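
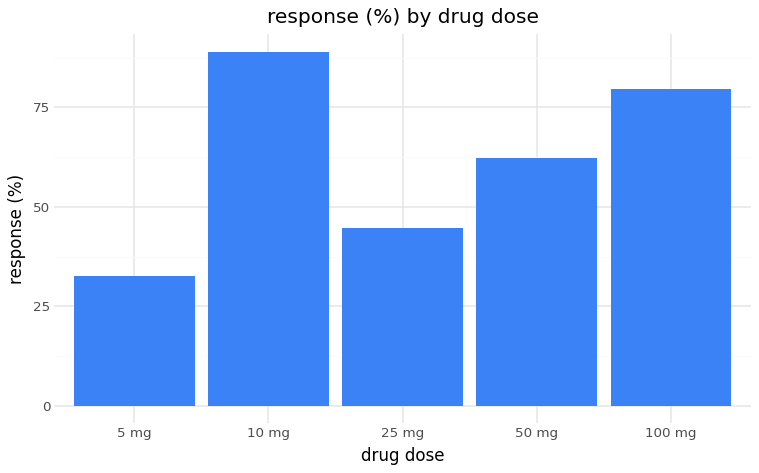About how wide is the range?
Max 10 mg ≈ 90, min 5 mg ≈ 30; range ≈ 60.

≈ 60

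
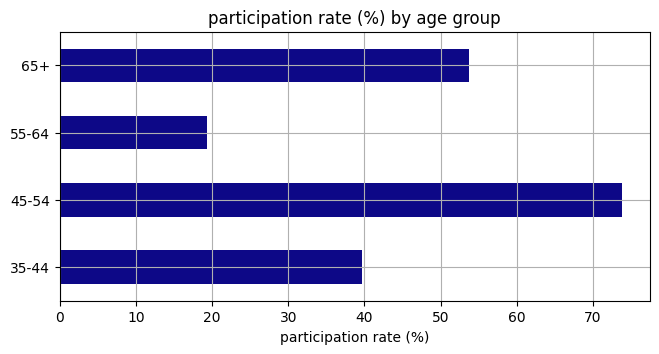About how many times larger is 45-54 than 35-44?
45-54 ≈ 70, 35-44 ≈ 40; 70/40 ≈ 1.75.

≈ 1.75×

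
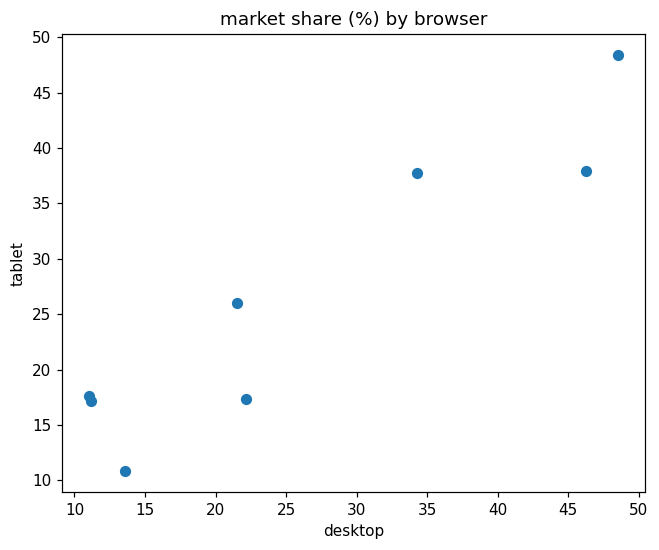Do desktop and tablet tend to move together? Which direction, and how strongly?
positive, strong

Points are positively correlated; strong (|r| ≈ 0.9).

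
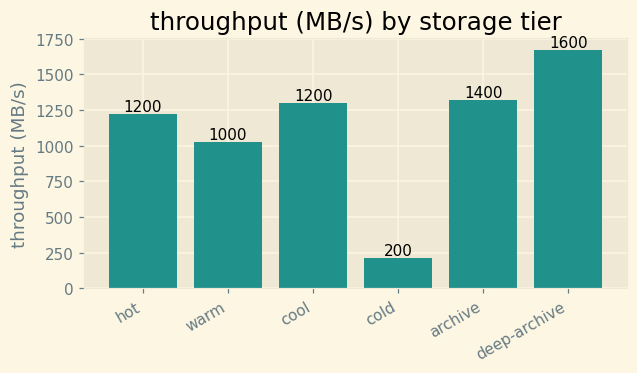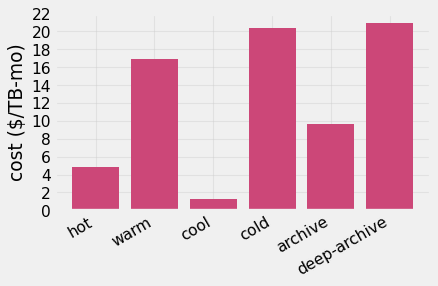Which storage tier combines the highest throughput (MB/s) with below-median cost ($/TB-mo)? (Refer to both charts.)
archive

Chart 2 median cost ($/TB-mo) ≈ 14; below-median storage tiers: hot, cool, archive. Among those, archive has the highest throughput (MB/s) (≈ 1400).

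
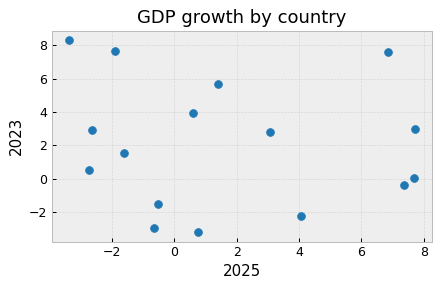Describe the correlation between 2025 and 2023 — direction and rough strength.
no clear correlation

Points are roughly uncorrelated; weak (|r| ≈ 0.1).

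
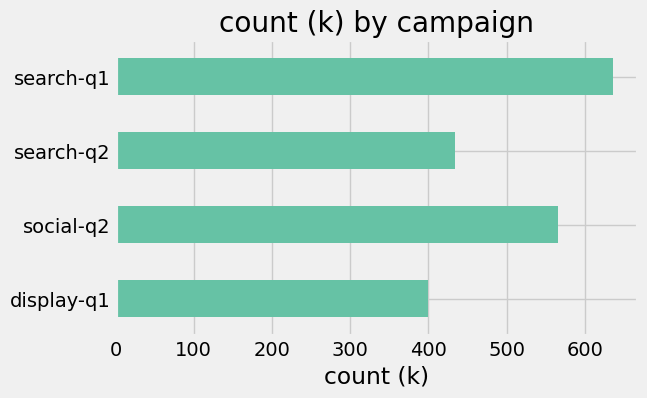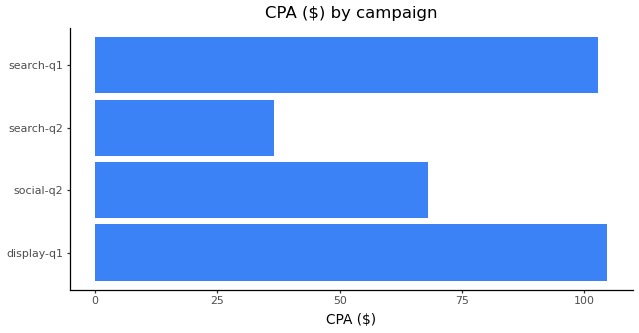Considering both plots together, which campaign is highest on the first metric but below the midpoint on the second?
social-q2

Chart 2 median CPA ($) ≈ 90; below-median campaigns: social-q2, search-q2. Among those, social-q2 has the highest count (k) (≈ 600).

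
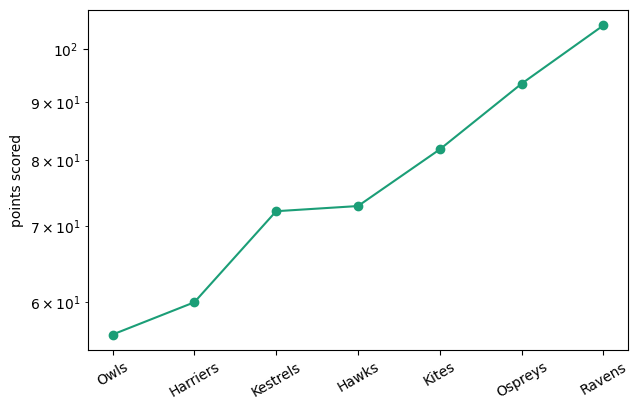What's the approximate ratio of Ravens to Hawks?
Ravens ≈ 105, Hawks ≈ 75; 105/75 ≈ 1.4.

≈ 1.4×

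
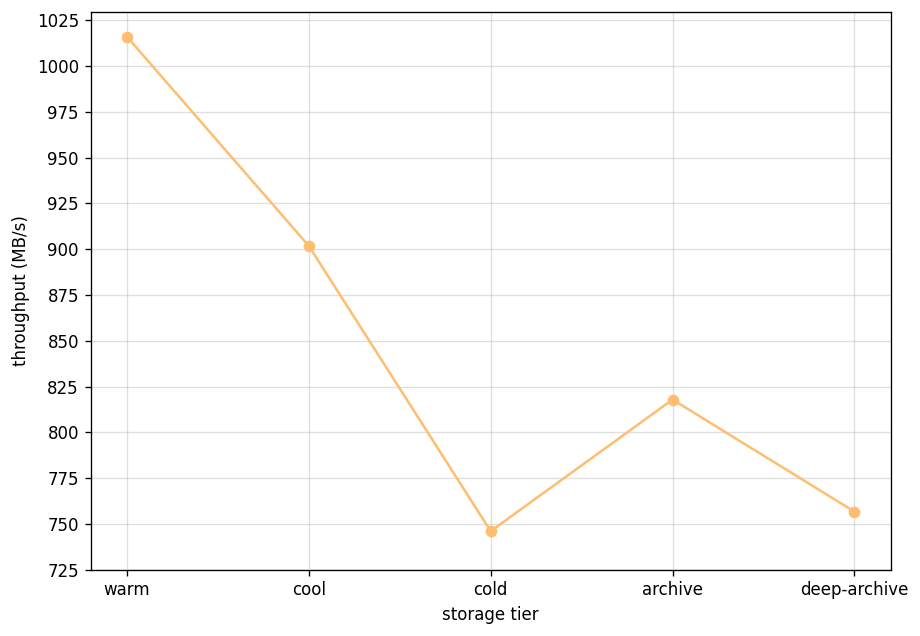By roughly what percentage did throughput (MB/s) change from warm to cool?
≈ -12.2%

warm ≈ 1025, cool ≈ 900; (900 − 1025) / 1025 ≈ -12.2%.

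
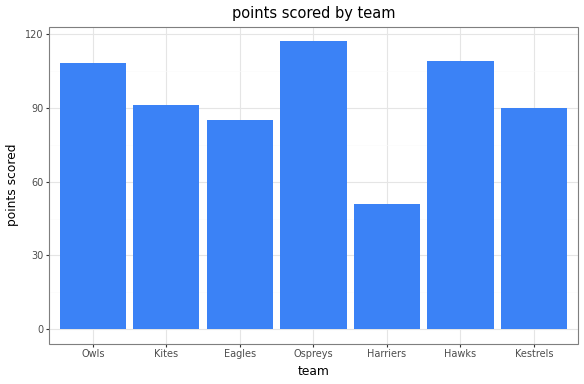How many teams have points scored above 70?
Above 70: Owls, Kites, Eagles, Ospreys, Hawks, Kestrels.

6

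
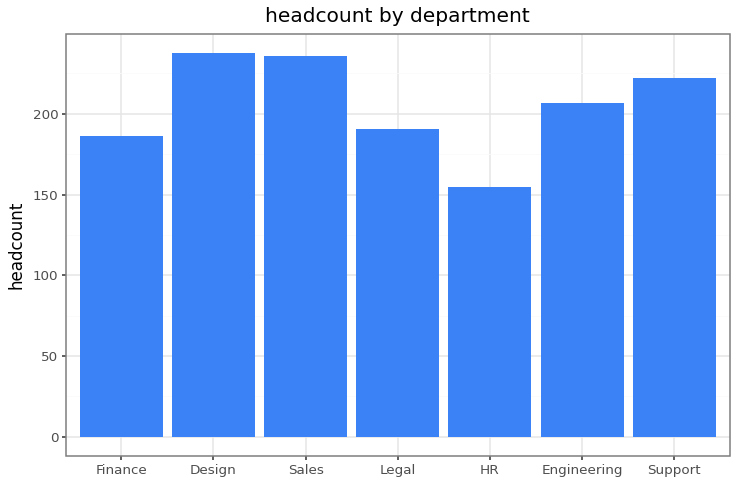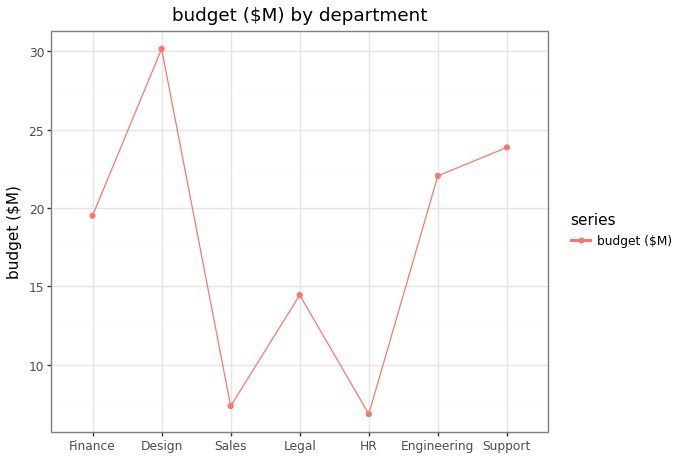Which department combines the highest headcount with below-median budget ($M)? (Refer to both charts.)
Sales

Chart 2 median budget ($M) ≈ 20; below-median departments: Sales, Legal, HR. Among those, Sales has the highest headcount (≈ 225).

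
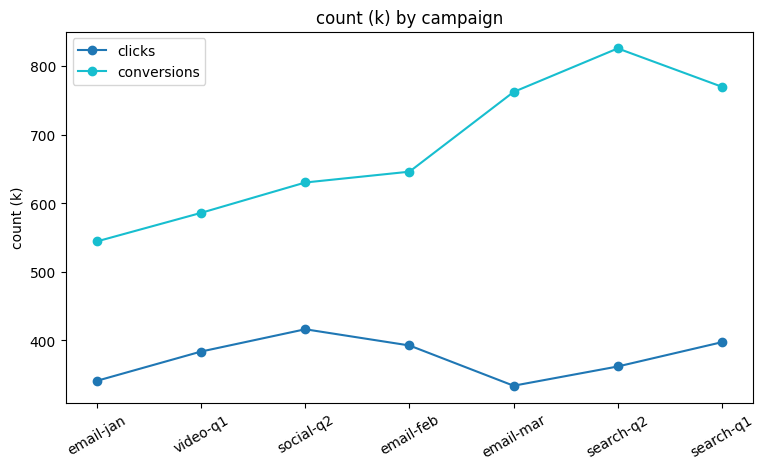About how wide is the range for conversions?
Max search-q2 ≈ 850, min email-jan ≈ 550; range ≈ 300.

≈ 300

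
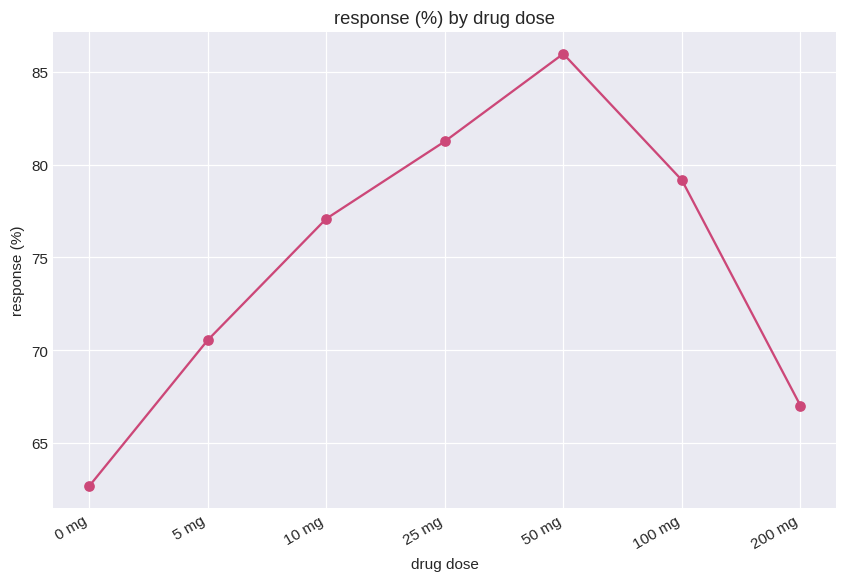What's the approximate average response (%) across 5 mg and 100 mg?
(70 + 80) / 2 ≈ 75.

≈ 75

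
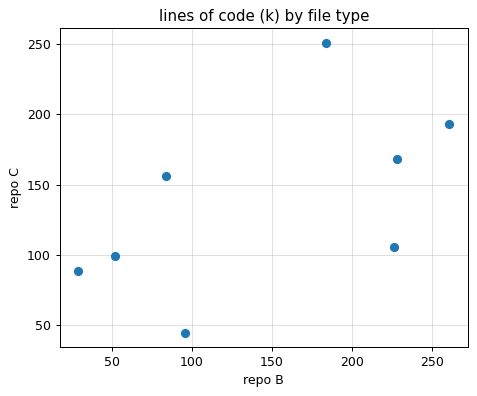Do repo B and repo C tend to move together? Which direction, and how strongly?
positive, moderate

Points are positively correlated; moderate (|r| ≈ 0.6).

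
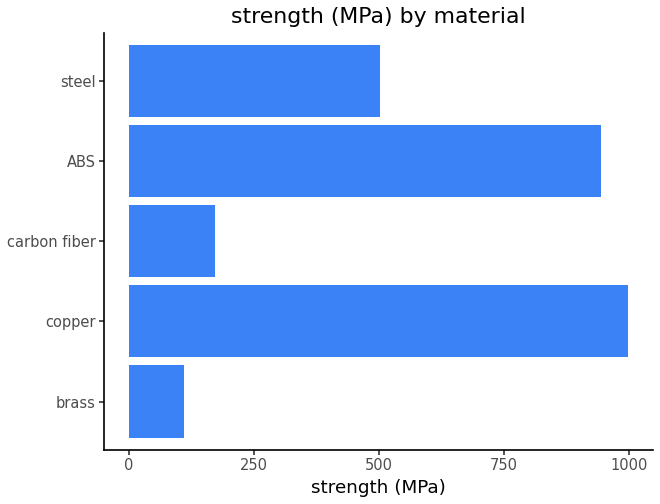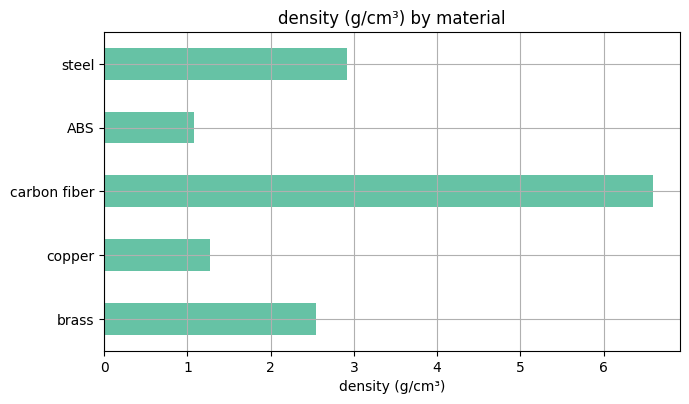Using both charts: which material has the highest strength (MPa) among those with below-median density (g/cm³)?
Chart 2 median density (g/cm³) ≈ 3; below-median materials: copper, ABS. Among those, copper has the highest strength (MPa) (≈ 1000).

copper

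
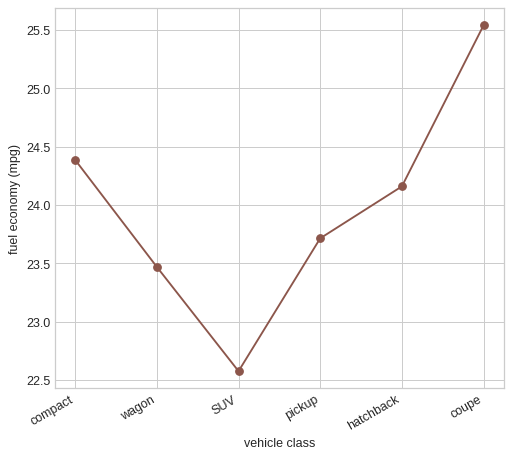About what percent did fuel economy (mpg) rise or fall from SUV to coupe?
≈ +13.3%

SUV ≈ 22.5, coupe ≈ 25.5; (25.5 − 22.5) / 22.5 ≈ +13.3%.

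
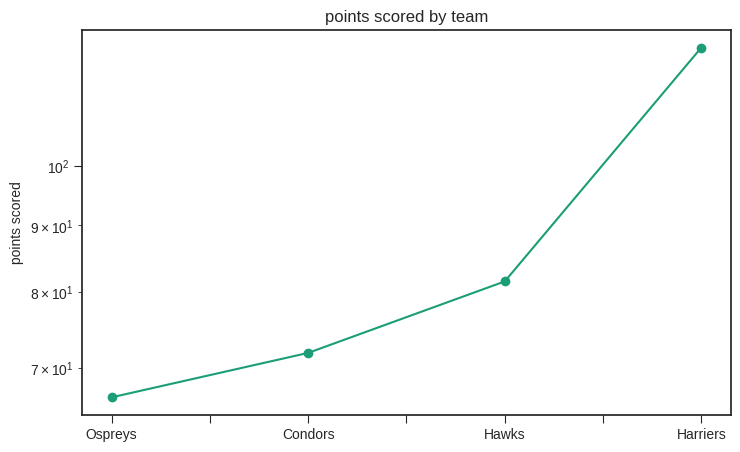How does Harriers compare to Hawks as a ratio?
Harriers ≈ 125, Hawks ≈ 80; 125/80 ≈ 1.56.

≈ 1.56×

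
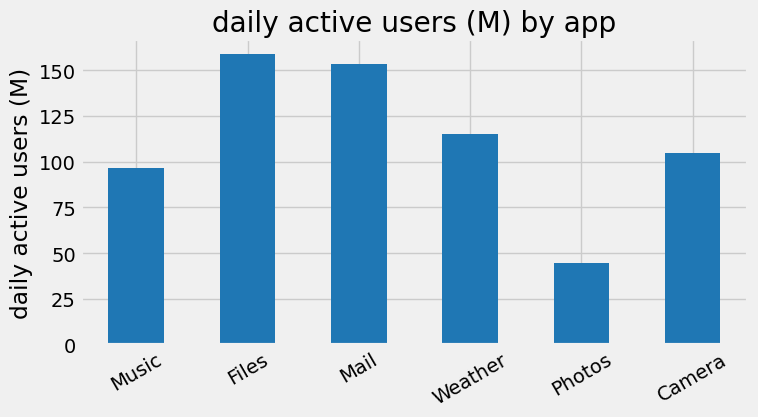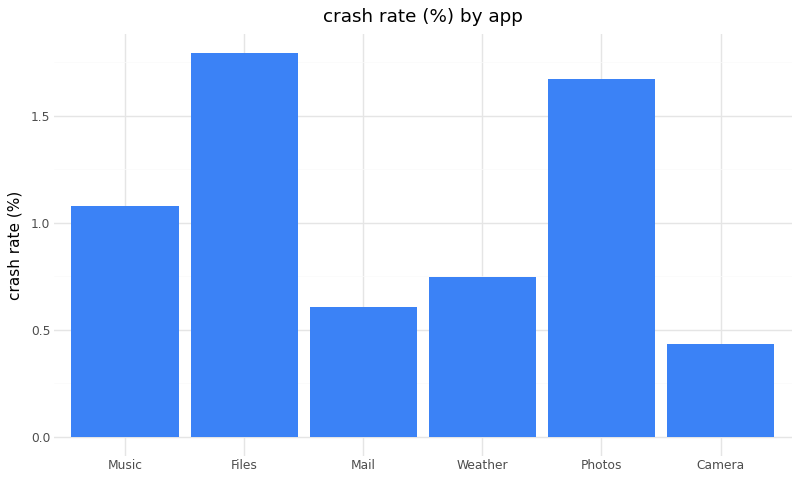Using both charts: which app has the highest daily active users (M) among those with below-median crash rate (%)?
Mail

Chart 2 median crash rate (%) ≈ 1; below-median apps: Mail, Weather, Camera. Among those, Mail has the highest daily active users (M) (≈ 160).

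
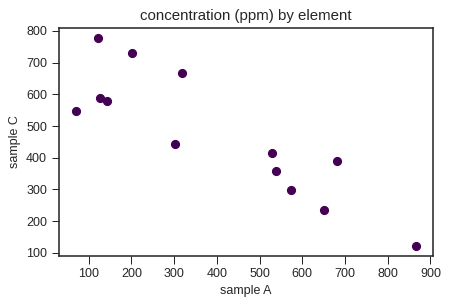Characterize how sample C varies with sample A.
Points are negatively correlated; strong (|r| ≈ 0.9).

negative, strong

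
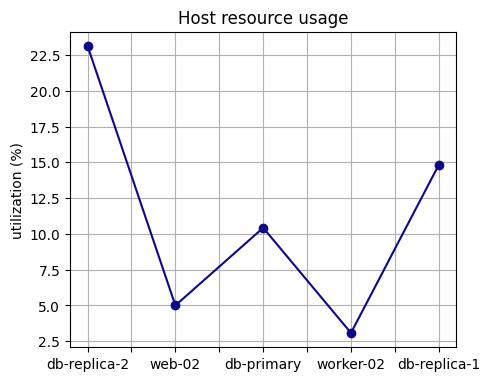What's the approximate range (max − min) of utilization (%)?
Max db-replica-2 ≈ 24, min worker-02 ≈ 4; range ≈ 20.

≈ 20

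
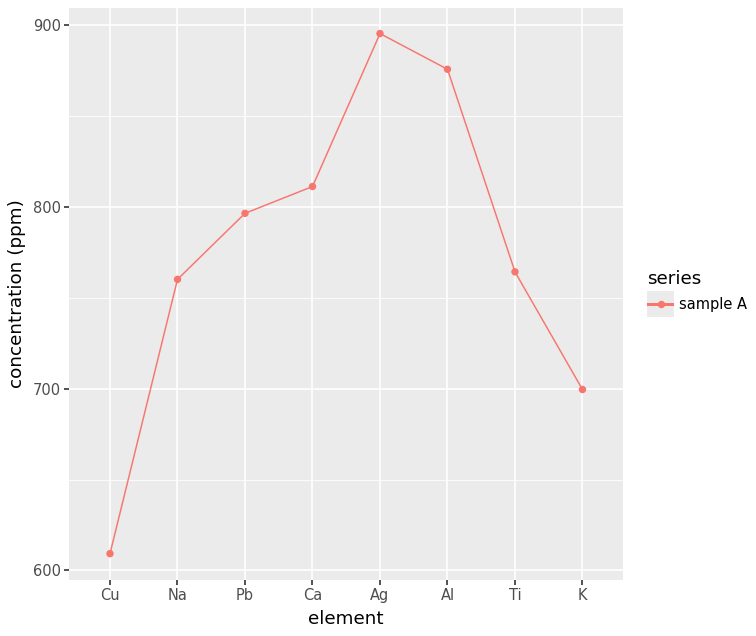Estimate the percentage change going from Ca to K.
≈ -12.5%

Ca ≈ 800, K ≈ 700; (700 − 800) / 800 ≈ -12.5%.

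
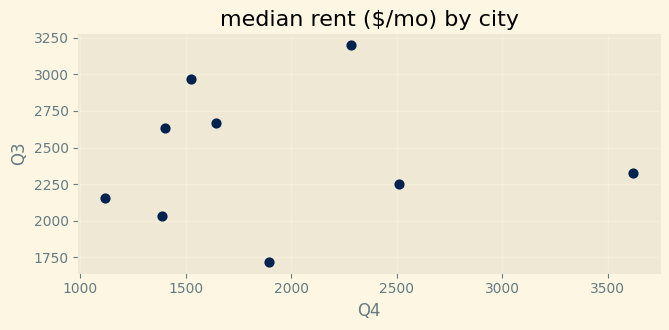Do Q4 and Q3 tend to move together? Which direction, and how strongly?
no clear correlation

Points are roughly uncorrelated; weak (|r| ≈ 0.0).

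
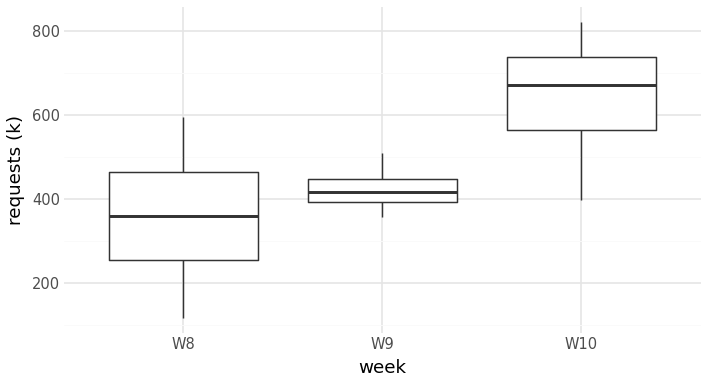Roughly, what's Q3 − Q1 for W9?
≈ 50

Q3 ≈ 450, Q1 ≈ 400; IQR ≈ 50.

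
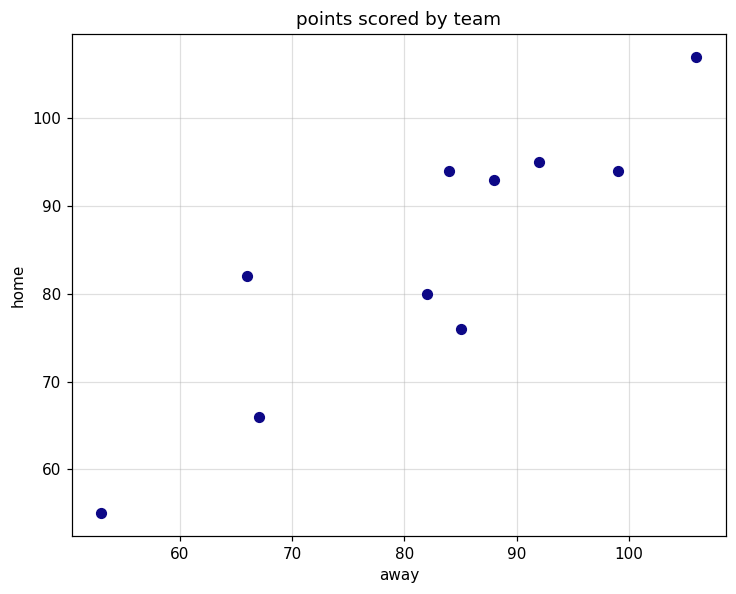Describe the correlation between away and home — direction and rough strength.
positive, strong

Points are positively correlated; strong (|r| ≈ 0.9).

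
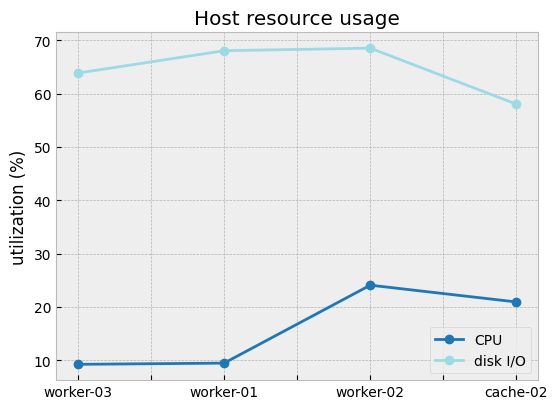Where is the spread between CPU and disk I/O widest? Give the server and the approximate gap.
worker-01, ≈ 60 %

worker-01: CPU ≈ 10, disk I/O ≈ 70 → gap ≈ 60. Next-largest (worker-03) is only ≈ 55.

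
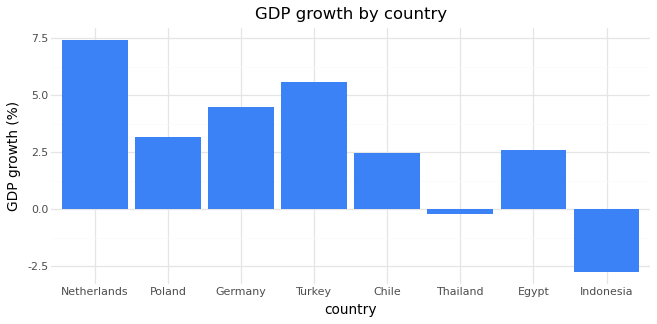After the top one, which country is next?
Top 3: Netherlands ≈ 7, Turkey ≈ 6, Germany ≈ 4.

Turkey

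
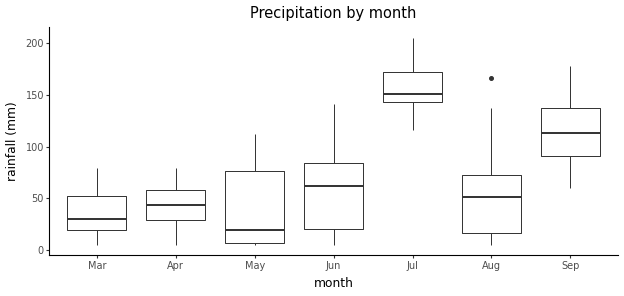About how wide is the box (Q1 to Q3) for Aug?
≈ 60

Q3 ≈ 80, Q1 ≈ 20; IQR ≈ 60.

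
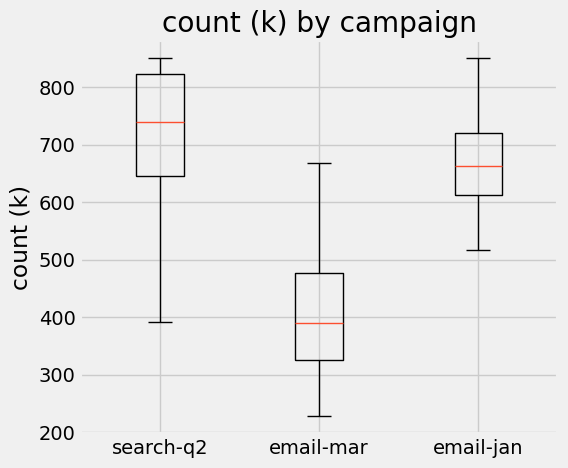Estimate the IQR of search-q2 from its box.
Q3 ≈ 800, Q1 ≈ 650; IQR ≈ 150.

≈ 150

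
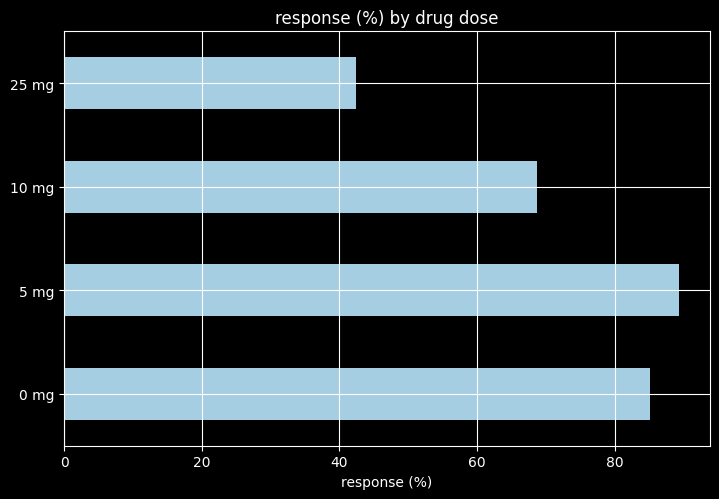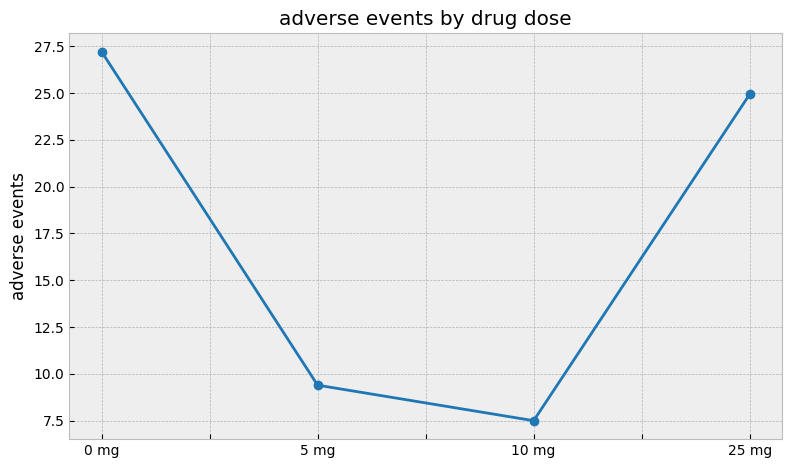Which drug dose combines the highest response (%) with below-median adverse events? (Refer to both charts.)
Chart 2 median adverse events ≈ 15; below-median drug doses: 5 mg, 10 mg. Among those, 5 mg has the highest response (%) (≈ 90).

5 mg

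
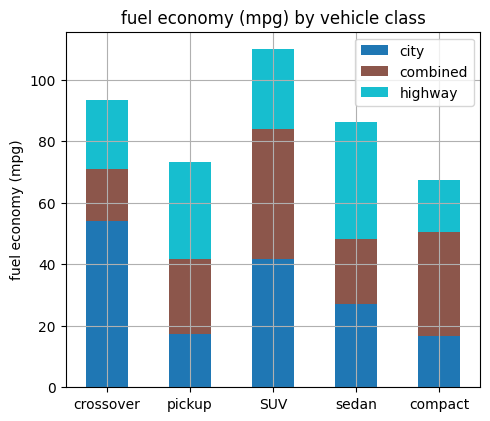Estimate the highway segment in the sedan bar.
≈ 40

highway top ≈ 90, bottom ≈ 50; segment ≈ 40.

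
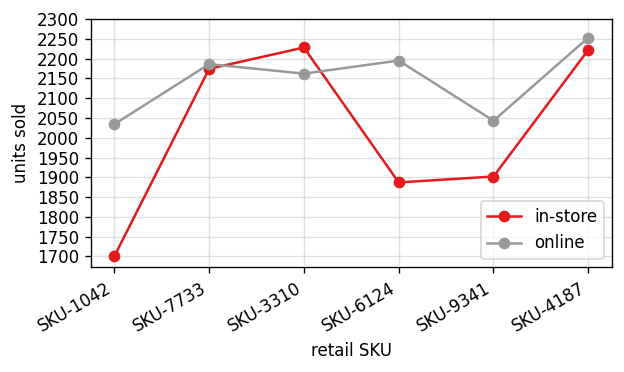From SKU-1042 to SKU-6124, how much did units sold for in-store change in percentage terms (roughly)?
SKU-1042 ≈ 1700, SKU-6124 ≈ 1900; (1900 − 1700) / 1700 ≈ +11.8%.

≈ +11.8%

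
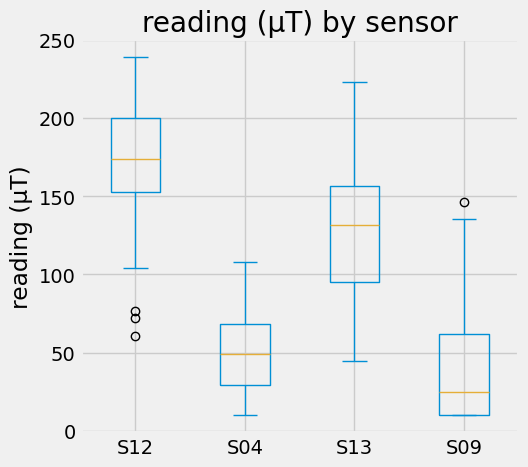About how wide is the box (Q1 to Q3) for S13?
≈ 60

Q3 ≈ 160, Q1 ≈ 100; IQR ≈ 60.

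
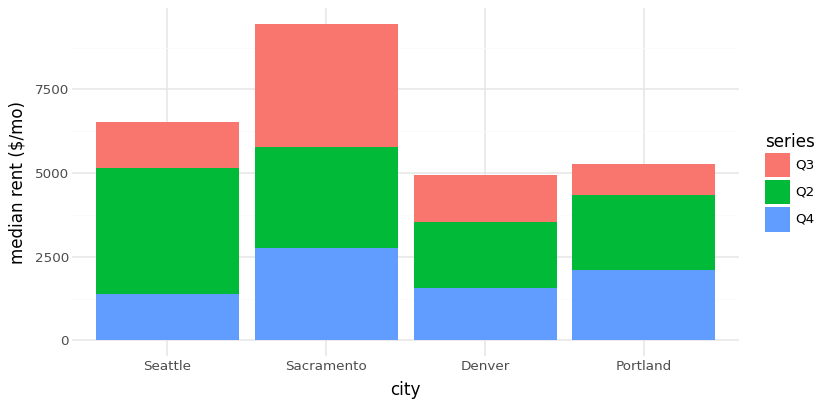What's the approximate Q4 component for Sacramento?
Q4 top ≈ 3000, bottom ≈ 0; segment ≈ 3000.

≈ 3000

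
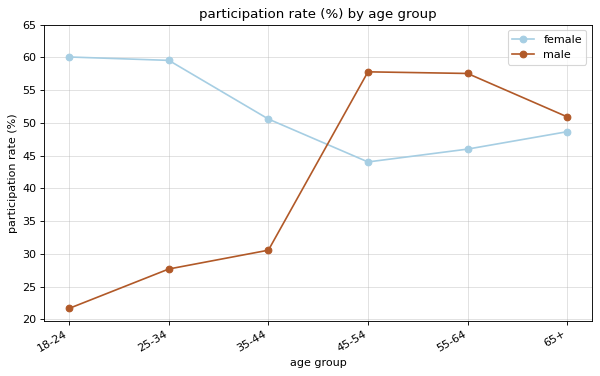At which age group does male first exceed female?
35-44: male ≈ 30 vs female ≈ 50 (not yet); 45-54: male ≈ 60 vs female ≈ 45 (first crossover).

45-54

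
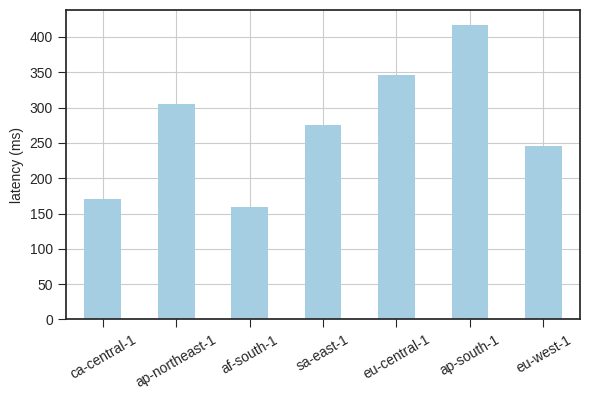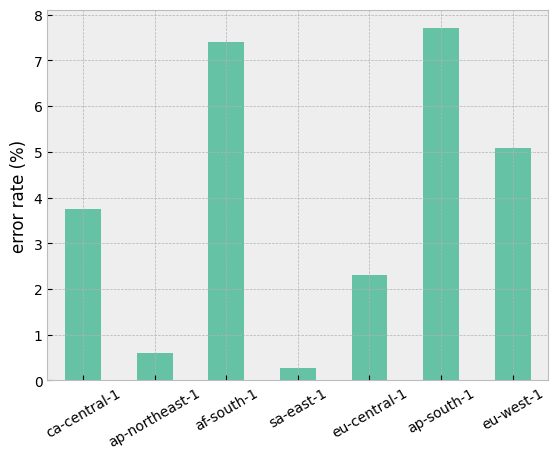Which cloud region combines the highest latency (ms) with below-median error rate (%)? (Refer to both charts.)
eu-central-1

Chart 2 median error rate (%) ≈ 4; below-median cloud regions: ap-northeast-1, sa-east-1, eu-central-1. Among those, eu-central-1 has the highest latency (ms) (≈ 350).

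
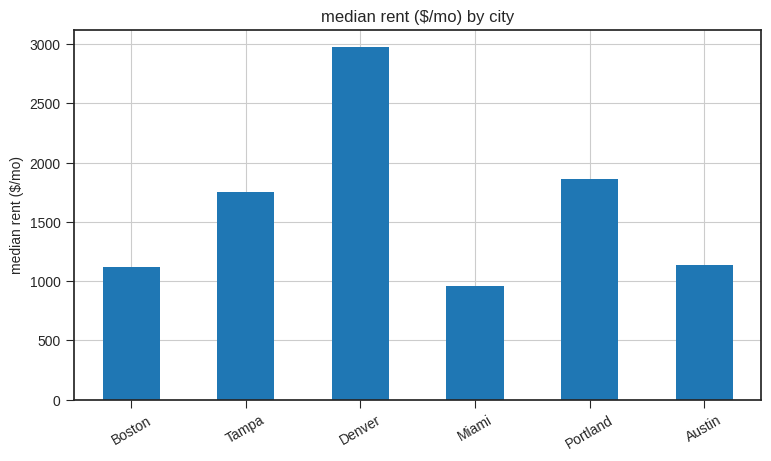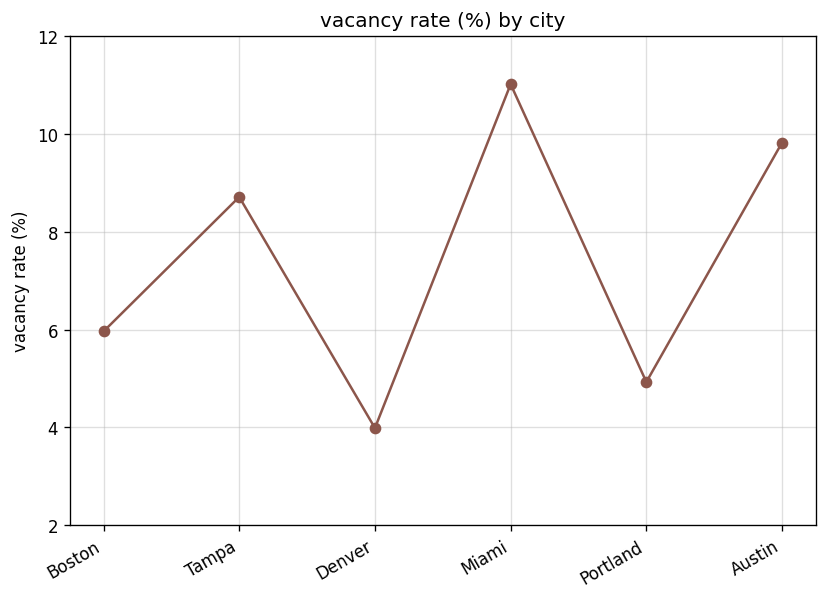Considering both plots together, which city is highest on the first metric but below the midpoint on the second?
Denver

Chart 2 median vacancy rate (%) ≈ 8; below-median cities: Boston, Denver, Portland. Among those, Denver has the highest median rent ($/mo) (≈ 3000).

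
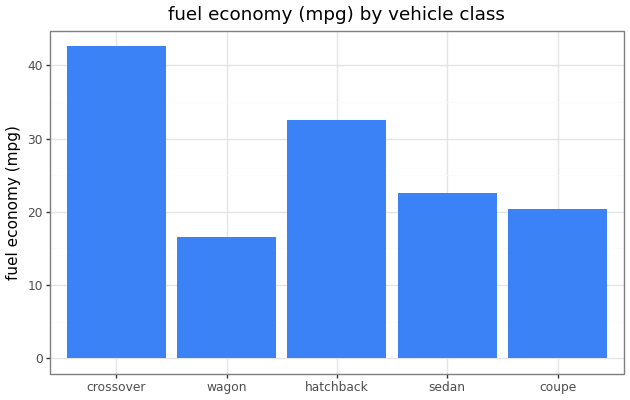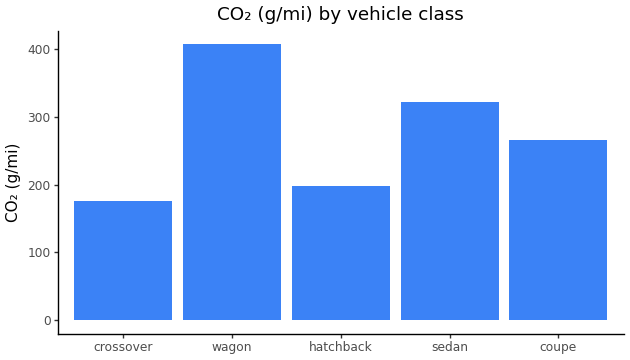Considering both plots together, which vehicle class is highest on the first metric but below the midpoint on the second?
crossover

Chart 2 median CO₂ (g/mi) ≈ 250; below-median vehicle classes: crossover, hatchback. Among those, crossover has the highest fuel economy (mpg) (≈ 45).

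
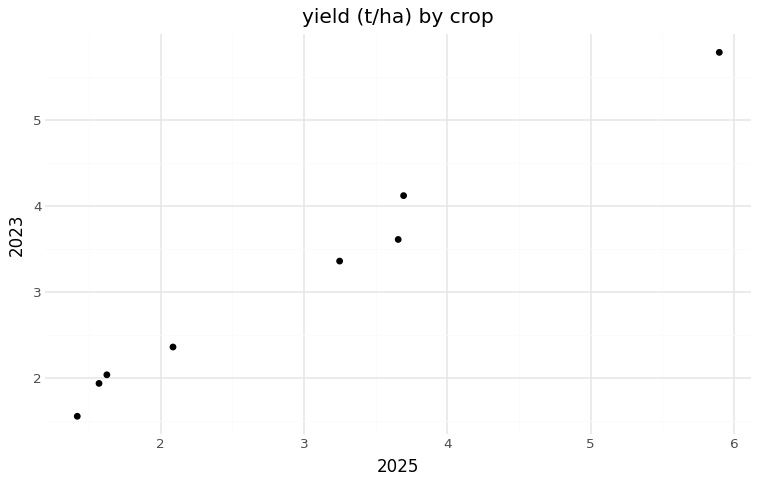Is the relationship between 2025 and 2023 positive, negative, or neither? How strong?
Points are positively correlated; strong (|r| ≈ 1.0).

positive, strong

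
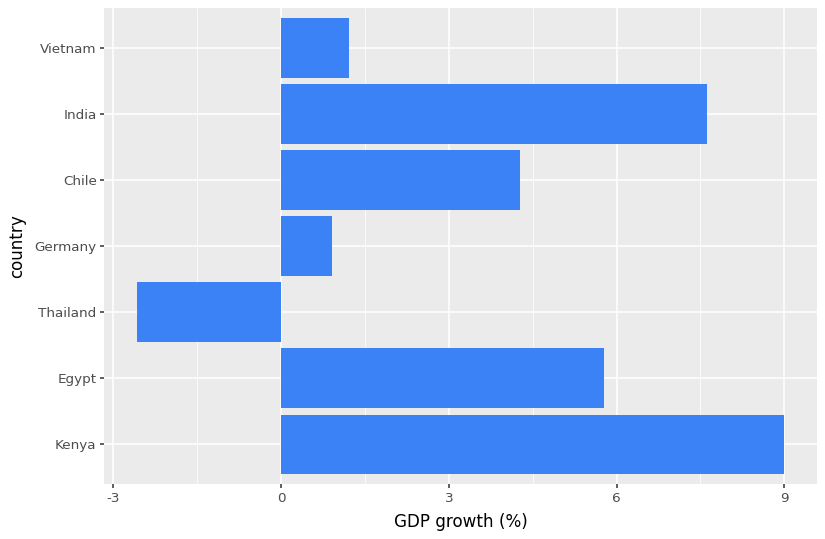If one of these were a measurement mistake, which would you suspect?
Thailand ≈ -3; the rest sit between ≈ 1 and ≈ 9.

Thailand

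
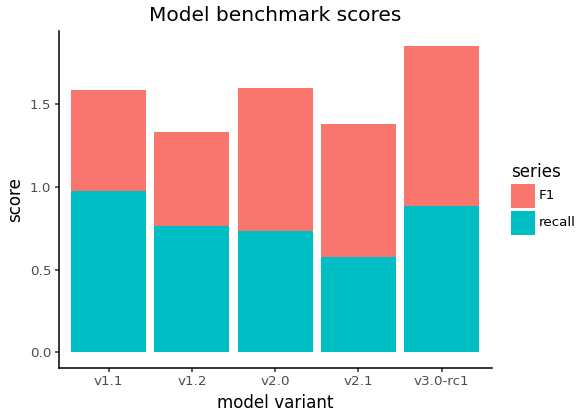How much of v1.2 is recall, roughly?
recall top ≈ 0.8, bottom ≈ 0.0; segment ≈ 0.8.

≈ 0.8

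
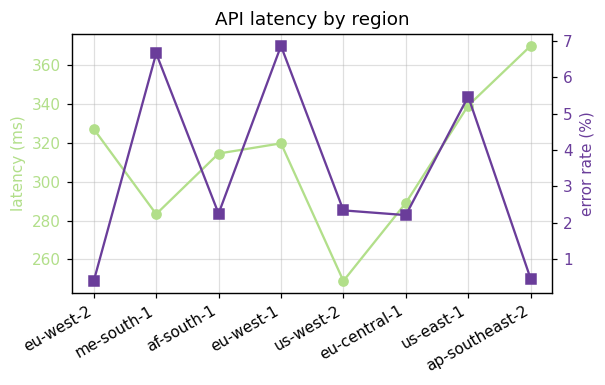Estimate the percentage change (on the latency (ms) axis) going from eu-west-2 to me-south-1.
eu-west-2 ≈ 320, me-south-1 ≈ 280; (280 − 320) / 320 ≈ -12.5%.

≈ -12.5%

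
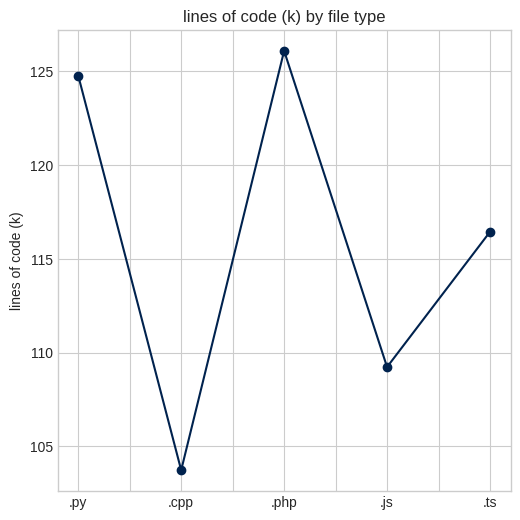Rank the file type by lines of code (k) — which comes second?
Top 3: .php ≈ 126, .py ≈ 124, .ts ≈ 116.

.py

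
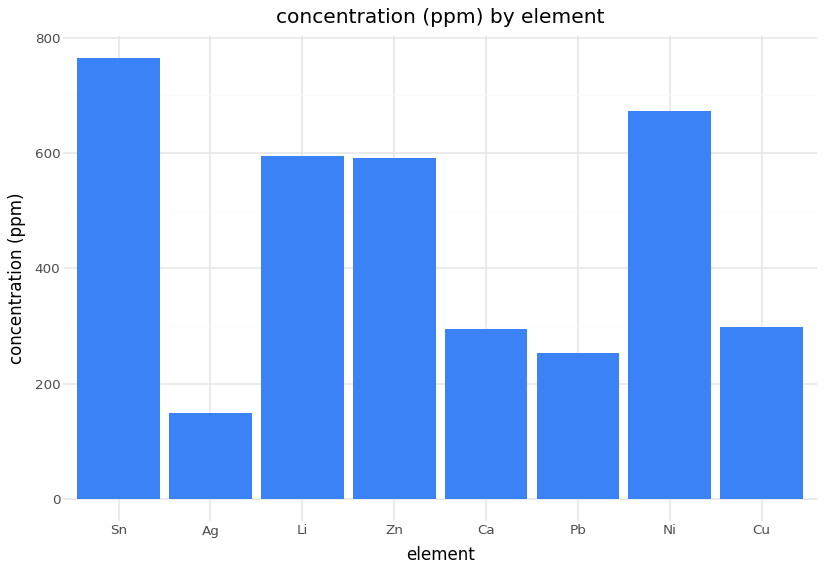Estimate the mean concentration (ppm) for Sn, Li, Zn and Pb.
≈ 575

(800 + 600 + 600 + 300) / 4 ≈ 575.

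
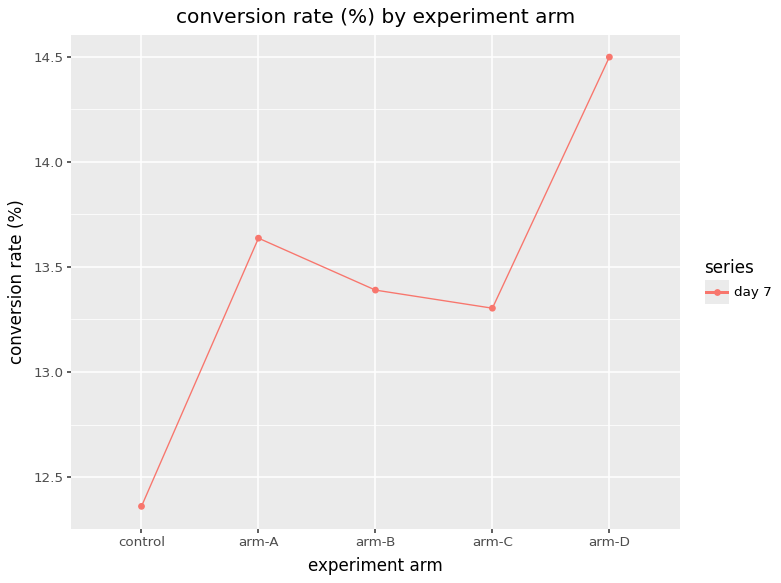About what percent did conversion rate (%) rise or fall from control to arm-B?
control ≈ 12.4, arm-B ≈ 13.4; (13.4 − 12.4) / 12.4 ≈ +8.1%.

≈ +8.1%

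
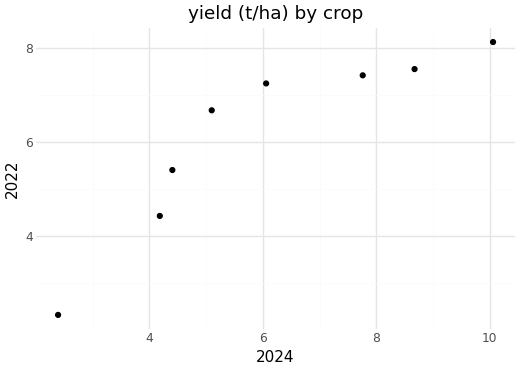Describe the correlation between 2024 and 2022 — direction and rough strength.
Points are positively correlated; strong (|r| ≈ 0.9).

positive, strong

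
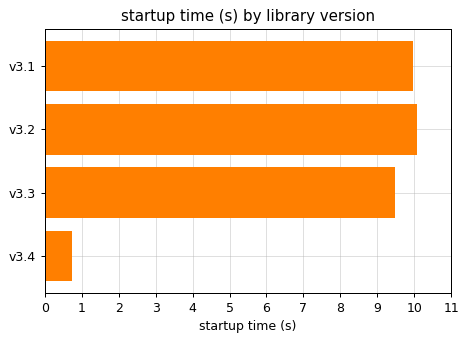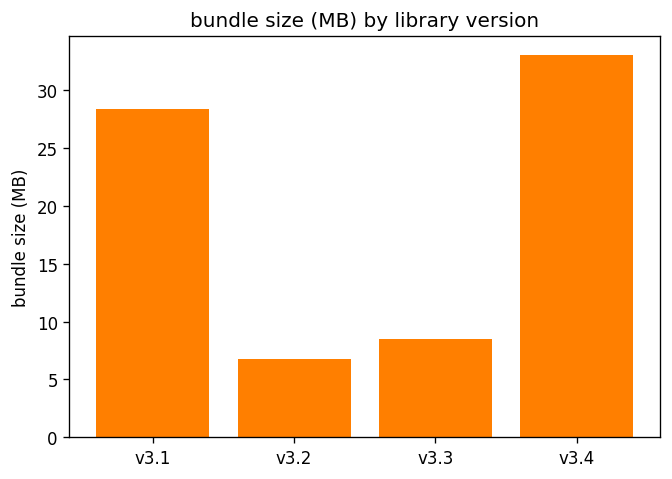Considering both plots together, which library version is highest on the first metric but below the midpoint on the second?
v3.2

Chart 2 median bundle size (MB) ≈ 20; below-median library versions: v3.2, v3.3. Among those, v3.2 has the highest startup time (s) (≈ 10).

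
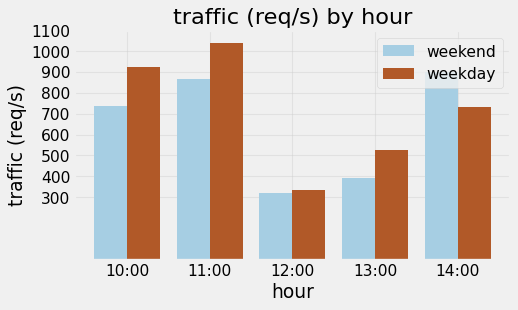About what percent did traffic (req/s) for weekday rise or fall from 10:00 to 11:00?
10:00 ≈ 900, 11:00 ≈ 1000; (1000 − 900) / 900 ≈ +11.1%.

≈ +11.1%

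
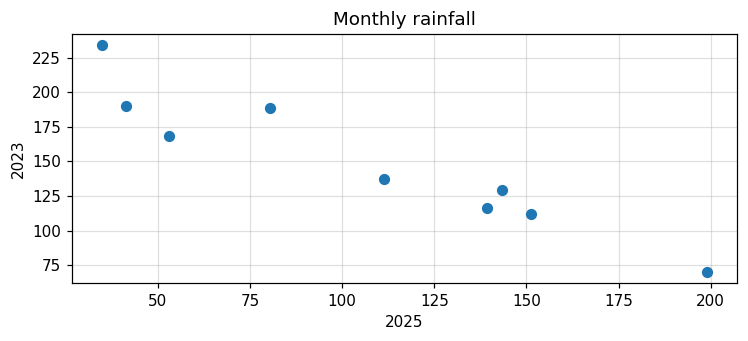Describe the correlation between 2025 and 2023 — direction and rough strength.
Points are negatively correlated; strong (|r| ≈ 0.9).

negative, strong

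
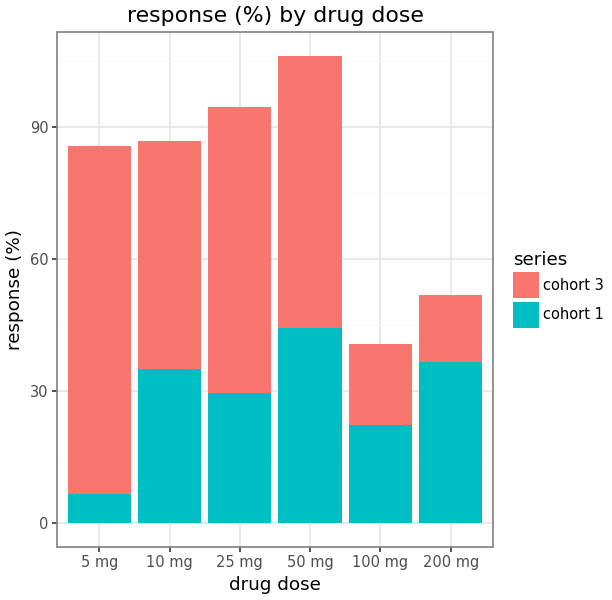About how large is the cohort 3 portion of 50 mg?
cohort 3 top ≈ 110, bottom ≈ 40; segment ≈ 70.

≈ 70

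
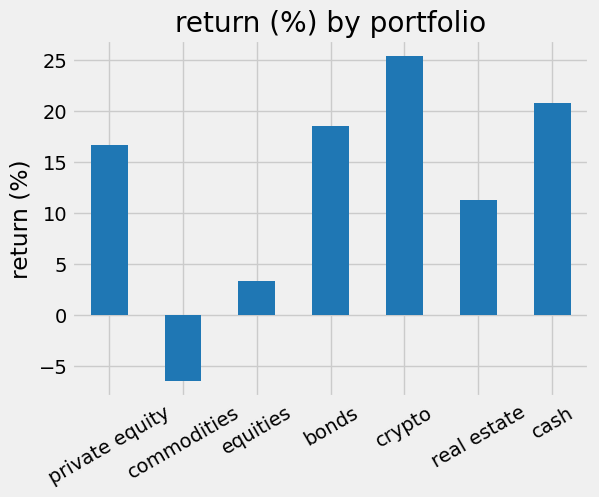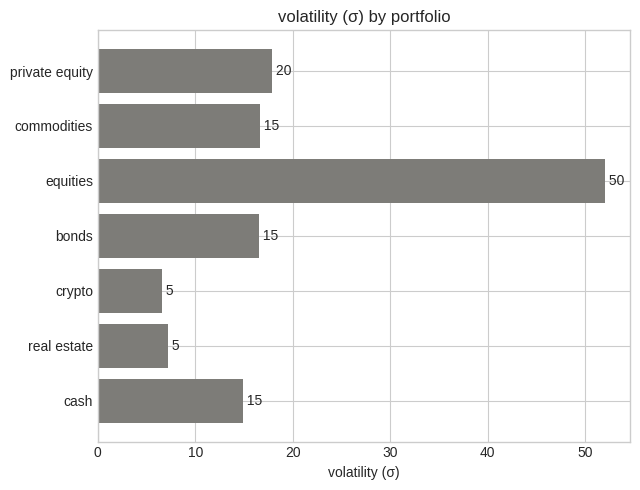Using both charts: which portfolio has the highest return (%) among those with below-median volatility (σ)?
crypto

Chart 2 median volatility (σ) ≈ 15; below-median portfolios: crypto, real estate, cash. Among those, crypto has the highest return (%) (≈ 25).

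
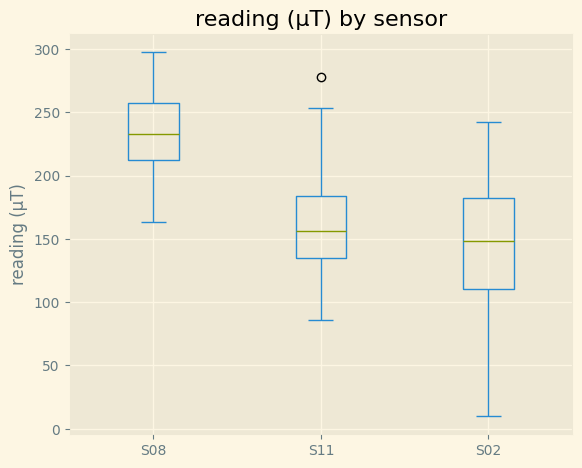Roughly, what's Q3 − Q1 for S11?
Q3 ≈ 180, Q1 ≈ 140; IQR ≈ 40.

≈ 40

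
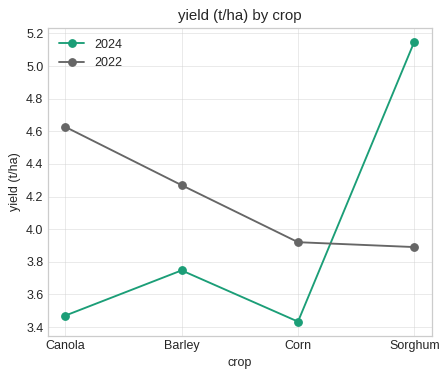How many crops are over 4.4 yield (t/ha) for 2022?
1

Above 4.4: Canola.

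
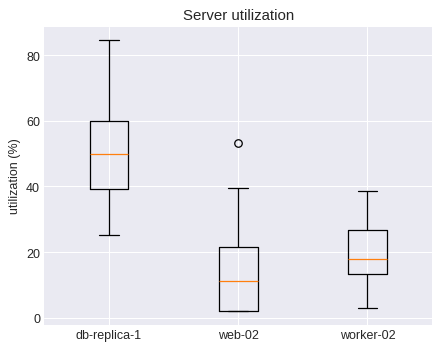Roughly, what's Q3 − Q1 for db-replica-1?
Q3 ≈ 60, Q1 ≈ 40; IQR ≈ 20.

≈ 20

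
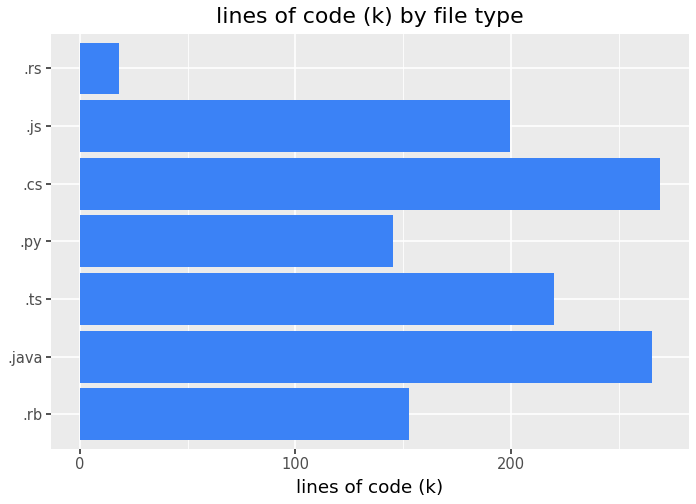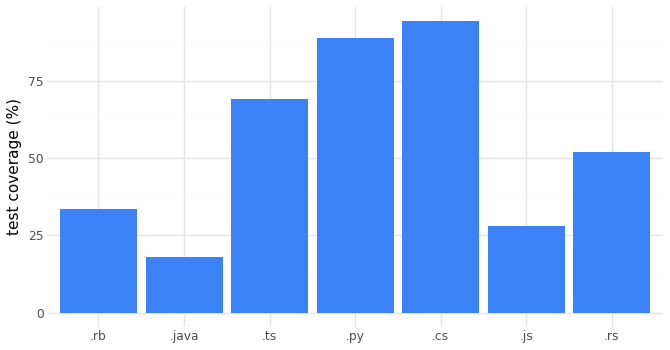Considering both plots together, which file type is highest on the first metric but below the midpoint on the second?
.java

Chart 2 median test coverage (%) ≈ 50; below-median file types: .rb, .java, .js. Among those, .java has the highest lines of code (k) (≈ 275).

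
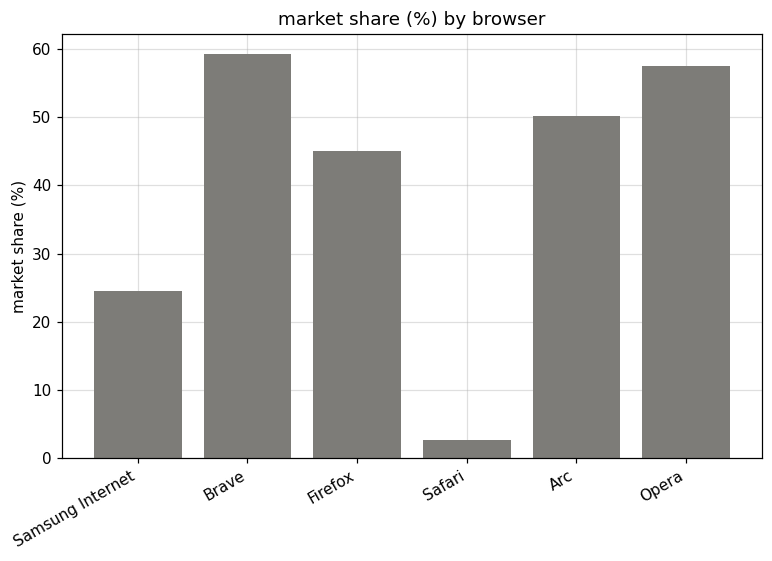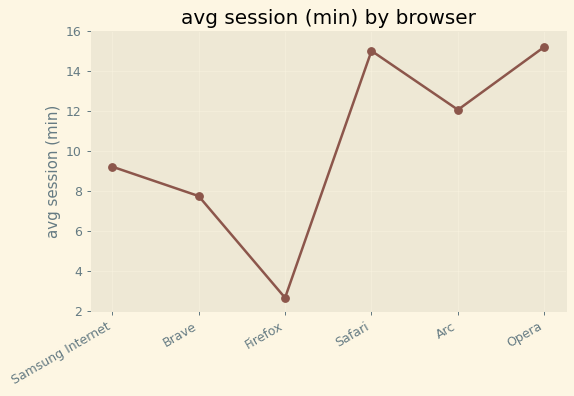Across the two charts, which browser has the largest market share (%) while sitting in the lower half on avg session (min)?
Chart 2 median avg session (min) ≈ 10; below-median browsers: Samsung Internet, Brave, Firefox. Among those, Brave has the highest market share (%) (≈ 60).

Brave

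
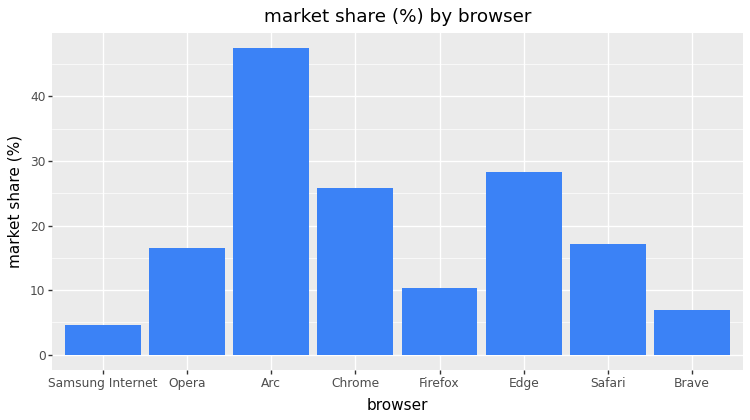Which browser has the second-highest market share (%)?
Top 3: Arc ≈ 45, Edge ≈ 30, Chrome ≈ 25.

Edge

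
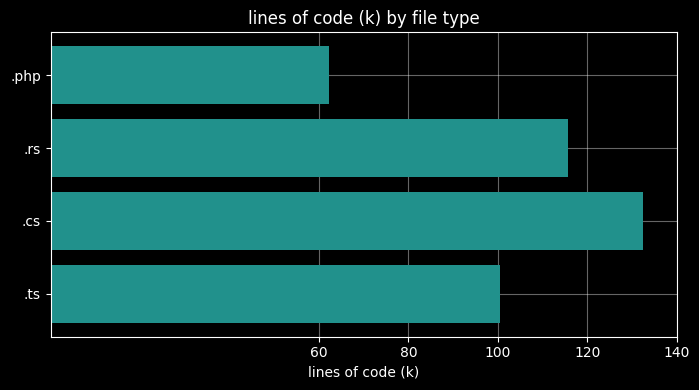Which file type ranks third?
Top 4: .cs ≈ 140, .rs ≈ 120, .ts ≈ 100, .php ≈ 60.

.ts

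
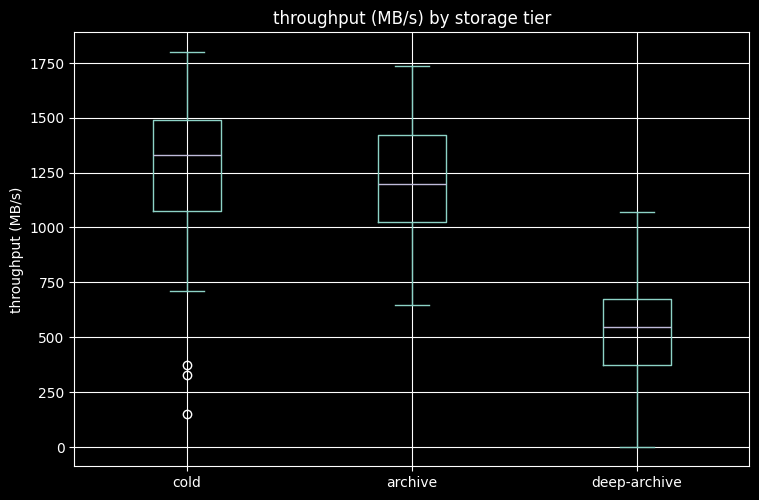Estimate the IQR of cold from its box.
≈ 400

Q3 ≈ 1500, Q1 ≈ 1100; IQR ≈ 400.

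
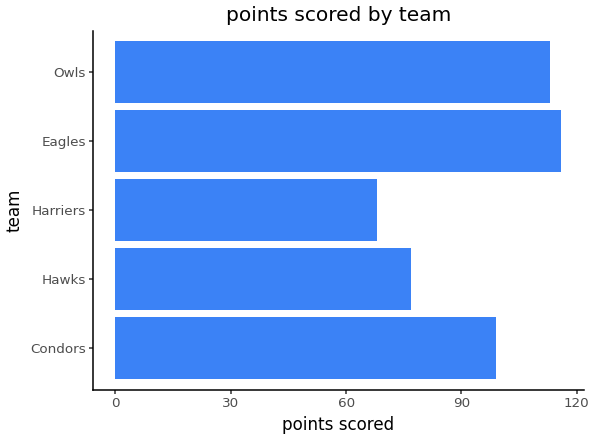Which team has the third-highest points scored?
Condors

Top 4: Eagles ≈ 120, Owls ≈ 110, Condors ≈ 100, Hawks ≈ 80.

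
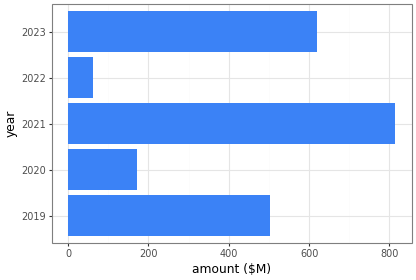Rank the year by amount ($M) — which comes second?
2023

Top 3: 2021 ≈ 800, 2023 ≈ 600, 2019 ≈ 500.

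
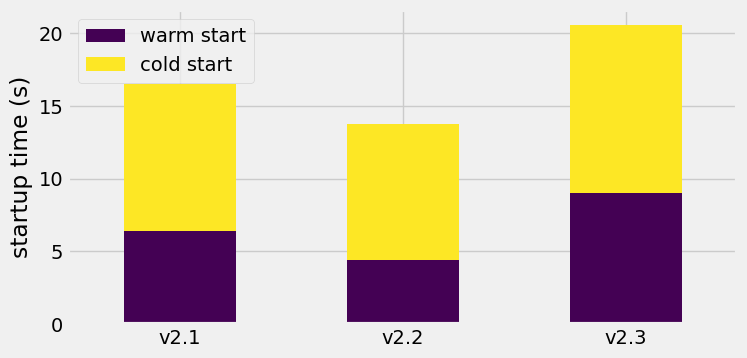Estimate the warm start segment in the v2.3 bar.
warm start top ≈ 10, bottom ≈ 0; segment ≈ 10.

≈ 10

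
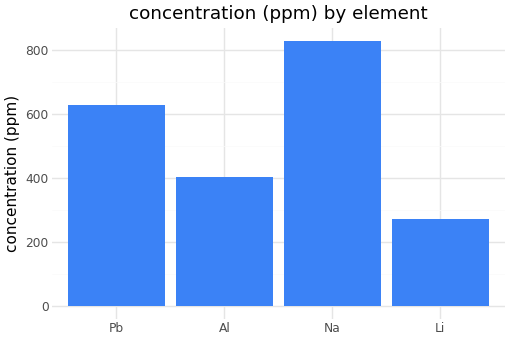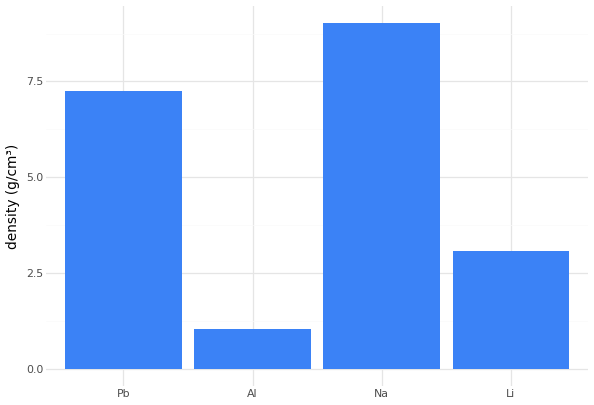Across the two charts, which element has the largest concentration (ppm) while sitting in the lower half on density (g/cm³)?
Al

Chart 2 median density (g/cm³) ≈ 5; below-median elements: Al, Li. Among those, Al has the highest concentration (ppm) (≈ 400).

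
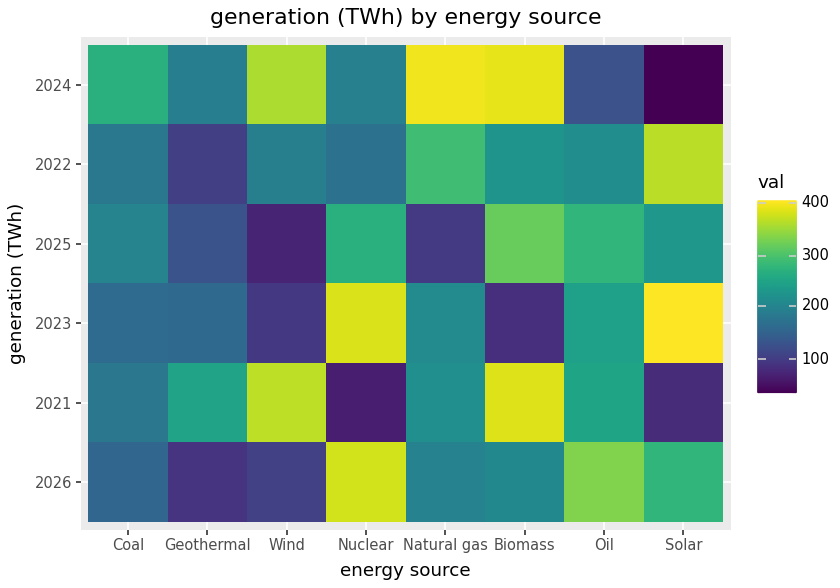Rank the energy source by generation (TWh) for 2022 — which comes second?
Natural gas

Top 3 for 2022: Solar ≈ 350, Natural gas ≈ 300, Biomass ≈ 250.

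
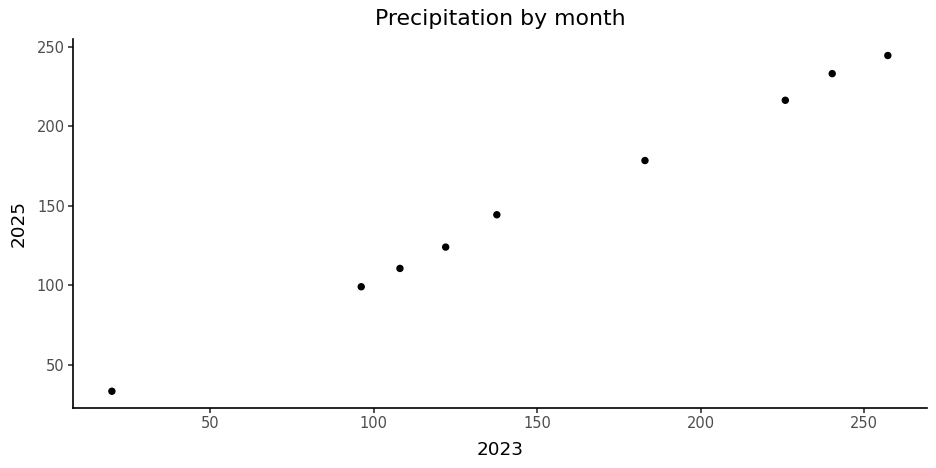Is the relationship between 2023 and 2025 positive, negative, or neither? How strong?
Points are positively correlated; strong (|r| ≈ 1.0).

positive, strong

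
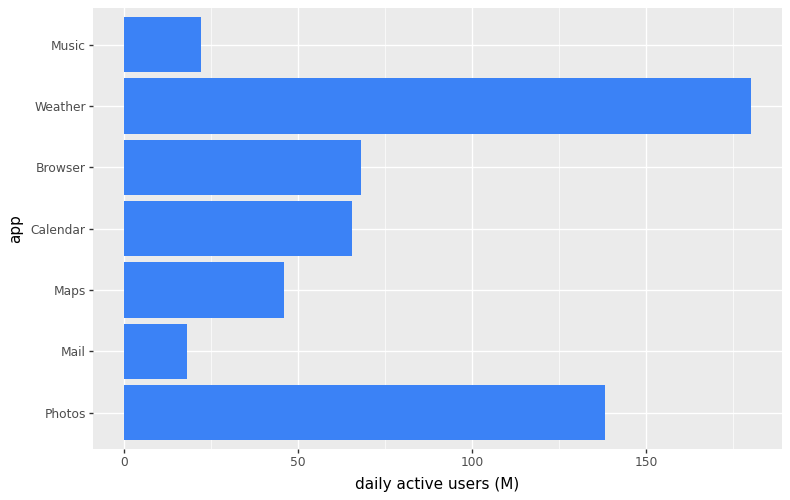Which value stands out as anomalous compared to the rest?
Weather ≈ 180; the rest sit between ≈ 20 and ≈ 140.

Weather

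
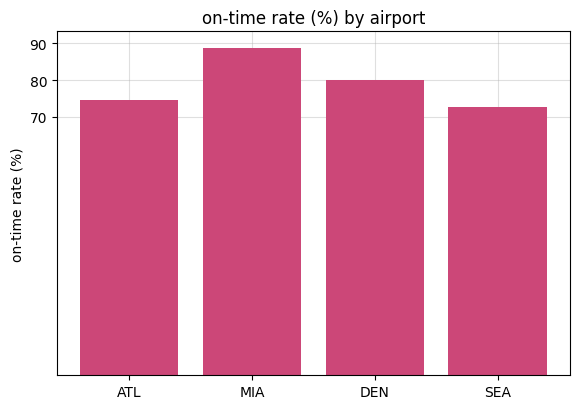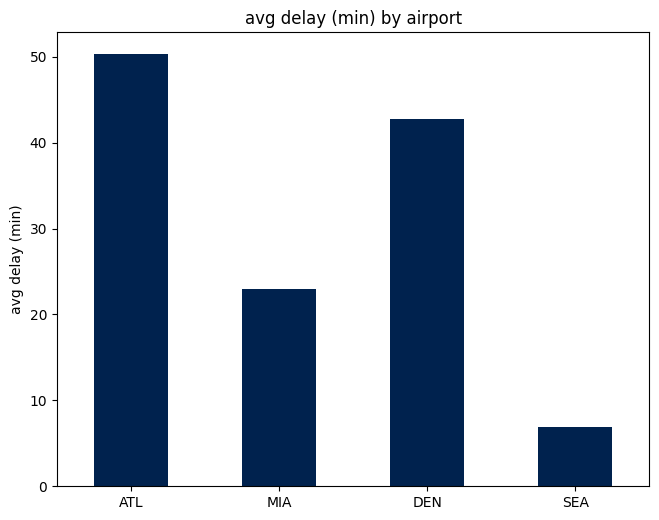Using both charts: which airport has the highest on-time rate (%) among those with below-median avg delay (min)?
Chart 2 median avg delay (min) ≈ 35; below-median airports: MIA, SEA. Among those, MIA has the highest on-time rate (%) (≈ 90).

MIA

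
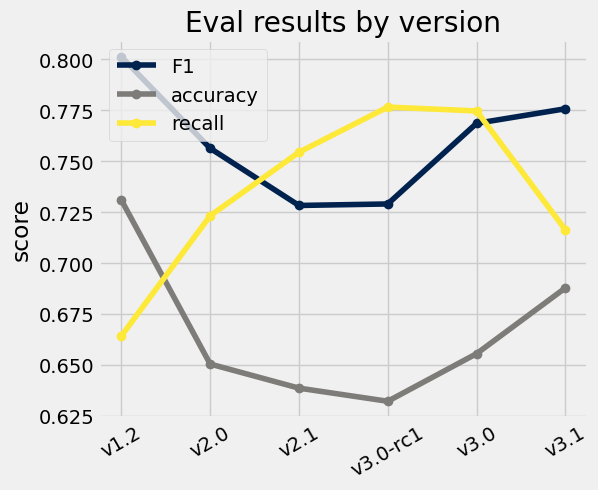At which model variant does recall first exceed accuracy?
v2.0

v1.2: recall ≈ 0.66 vs accuracy ≈ 0.74 (not yet); v2.0: recall ≈ 0.72 vs accuracy ≈ 0.66 (first crossover).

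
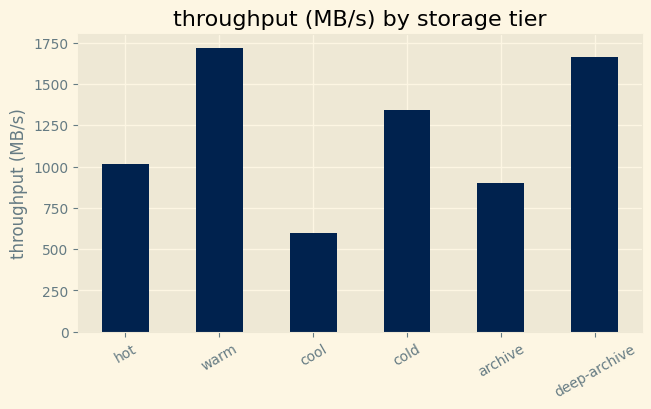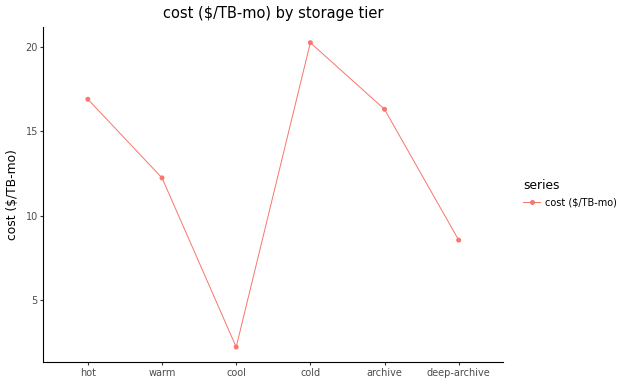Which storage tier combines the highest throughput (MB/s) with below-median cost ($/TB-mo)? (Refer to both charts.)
warm

Chart 2 median cost ($/TB-mo) ≈ 14; below-median storage tiers: warm, cool, deep-archive. Among those, warm has the highest throughput (MB/s) (≈ 1800).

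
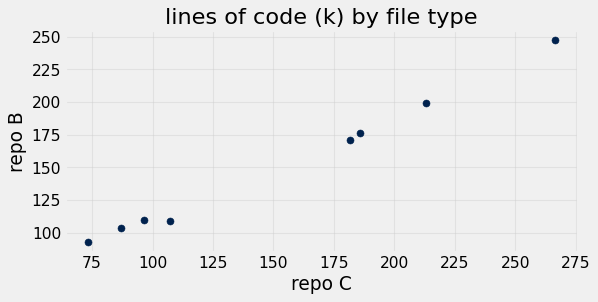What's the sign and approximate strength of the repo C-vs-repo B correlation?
Points are positively correlated; strong (|r| ≈ 1.0).

positive, strong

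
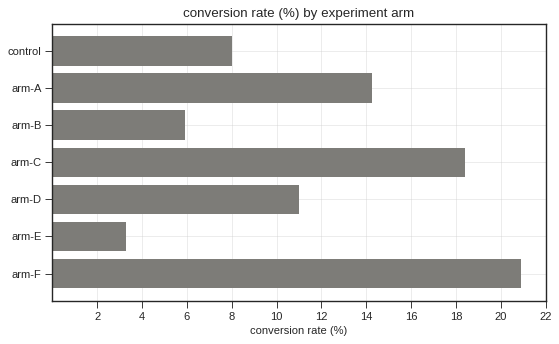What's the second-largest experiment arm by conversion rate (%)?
Top 3: arm-F ≈ 20, arm-C ≈ 18, arm-A ≈ 14.

arm-C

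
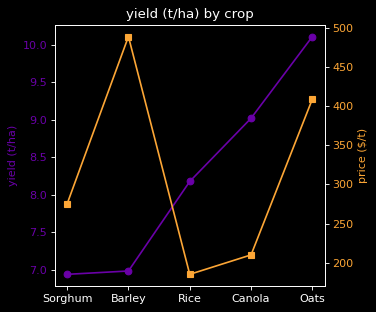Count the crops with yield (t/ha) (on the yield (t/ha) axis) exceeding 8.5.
Above 8.5: Canola, Oats.

2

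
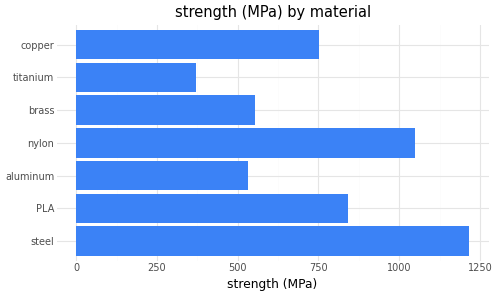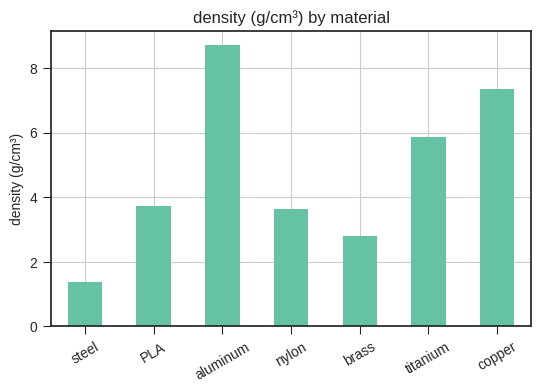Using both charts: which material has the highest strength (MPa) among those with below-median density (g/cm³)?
Chart 2 median density (g/cm³) ≈ 4; below-median materials: steel, nylon, brass. Among those, steel has the highest strength (MPa) (≈ 1200).

steel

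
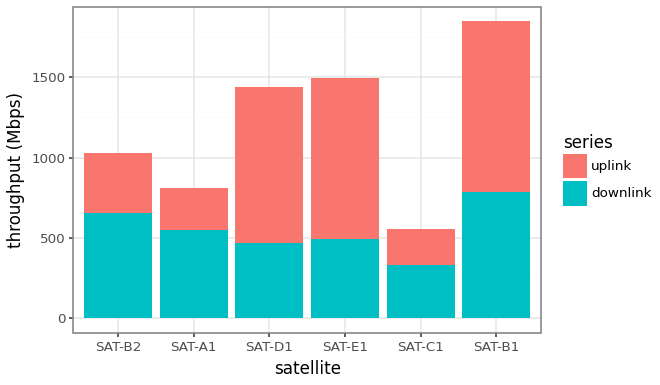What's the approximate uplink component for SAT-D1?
uplink top ≈ 1400, bottom ≈ 400; segment ≈ 1000.

≈ 1000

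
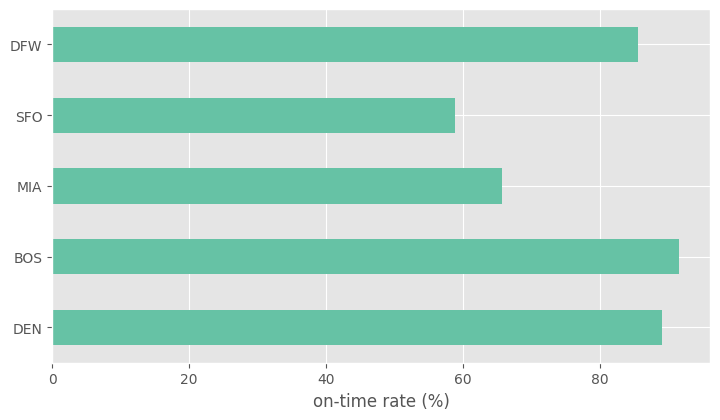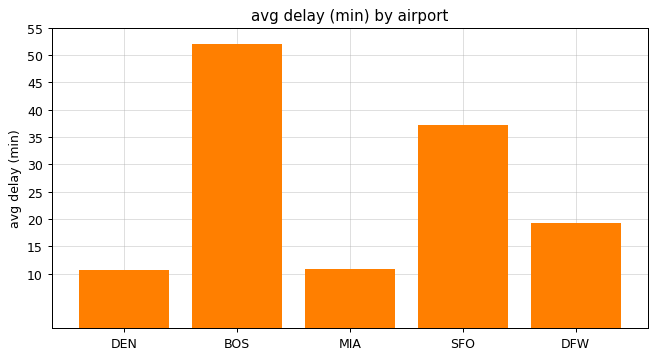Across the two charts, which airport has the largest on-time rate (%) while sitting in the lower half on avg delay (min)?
Chart 2 median avg delay (min) ≈ 20; below-median airports: DEN, MIA. Among those, DEN has the highest on-time rate (%) (≈ 90).

DEN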